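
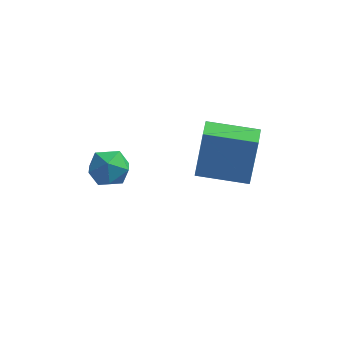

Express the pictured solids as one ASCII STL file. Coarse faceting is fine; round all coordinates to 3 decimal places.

solid 
facet normal -0.738 0.643 0.206
outer loop
vertex -0.435 -2.217 1.809
vertex -0.928 -2.7 1.552
vertex -0.738 -2.71 2.263
endloop
endfacet
facet normal -0.193 0.726 0.660
outer loop
vertex -0.435 -2.217 1.809
vertex -0.738 -2.71 2.263
vertex -0.019 -2.561 2.309
endloop
endfacet
facet normal 0.391 0.877 0.278
outer loop
vertex -0.435 -2.217 1.809
vertex -0.019 -2.561 2.309
vertex 0.236 -2.458 1.626
endloop
endfacet
facet normal 0.206 0.888 -0.412
outer loop
vertex -0.435 -2.217 1.809
vertex 0.236 -2.458 1.626
vertex -0.326 -2.544 1.159
endloop
endfacet
facet normal -0.490 0.743 -0.456
outer loop
vertex -0.435 -2.217 1.809
vertex -0.326 -2.544 1.159
vertex -0.928 -2.7 1.552
endloop
endfacet
facet normal -0.085 0.103 0.991
outer loop
vertex -0.019 -2.561 2.309
vertex -0.738 -2.71 2.263
vertex -0.254 -3.256 2.361
endloop
endfacet
facet normal -0.966 -0.031 0.258
outer loop
vertex -0.738 -2.71 2.263
vertex -0.928 -2.7 1.552
vertex -0.816 -3.342 1.894
endloop
endfacet
facet normal -0.565 0.130 -0.814
outer loop
vertex -0.928 -2.7 1.552
vertex -0.326 -2.544 1.159
vertex -0.561 -3.239 1.211
endloop
endfacet
facet normal 0.562 0.364 -0.743
outer loop
vertex -0.326 -2.544 1.159
vertex 0.236 -2.458 1.626
vertex 0.158 -3.09 1.257
endloop
endfacet
facet normal 0.860 0.349 0.374
outer loop
vertex 0.236 -2.458 1.626
vertex -0.019 -2.561 2.309
vertex 0.348 -3.1 1.968
endloop
endfacet
facet normal -0.206 -0.888 0.412
outer loop
vertex -0.145 -3.583 1.711
vertex -0.254 -3.256 2.361
vertex -0.816 -3.342 1.894
endloop
endfacet
facet normal -0.391 -0.877 -0.278
outer loop
vertex -0.145 -3.583 1.711
vertex -0.816 -3.342 1.894
vertex -0.561 -3.239 1.211
endloop
endfacet
facet normal 0.193 -0.726 -0.660
outer loop
vertex -0.145 -3.583 1.711
vertex -0.561 -3.239 1.211
vertex 0.158 -3.09 1.257
endloop
endfacet
facet normal 0.738 -0.643 -0.206
outer loop
vertex -0.145 -3.583 1.711
vertex 0.158 -3.09 1.257
vertex 0.348 -3.1 1.968
endloop
endfacet
facet normal 0.490 -0.743 0.456
outer loop
vertex -0.145 -3.583 1.711
vertex 0.348 -3.1 1.968
vertex -0.254 -3.256 2.361
endloop
endfacet
facet normal -0.562 -0.364 0.743
outer loop
vertex -0.816 -3.342 1.894
vertex -0.254 -3.256 2.361
vertex -0.738 -2.71 2.263
endloop
endfacet
facet normal -0.860 -0.349 -0.374
outer loop
vertex -0.561 -3.239 1.211
vertex -0.816 -3.342 1.894
vertex -0.928 -2.7 1.552
endloop
endfacet
facet normal 0.085 -0.103 -0.991
outer loop
vertex 0.158 -3.09 1.257
vertex -0.561 -3.239 1.211
vertex -0.326 -2.544 1.159
endloop
endfacet
facet normal 0.966 0.031 -0.258
outer loop
vertex 0.348 -3.1 1.968
vertex 0.158 -3.09 1.257
vertex 0.236 -2.458 1.626
endloop
endfacet
facet normal 0.565 -0.130 0.814
outer loop
vertex -0.254 -3.256 2.361
vertex 0.348 -3.1 1.968
vertex -0.019 -2.561 2.309
endloop
endfacet
facet normal -0.994 -0.014 0.109
outer loop
vertex 2.018 0.783 0.159
vertex 1.994 1.595 0.044
vertex 1.807 0.499 -1.81
endloop
endfacet
facet normal 0.030 -0.990 0.140
outer loop
vertex 3.586 0.525 -2.004
vertex 2.018 0.783 0.159
vertex 1.807 0.499 -1.81
endloop
endfacet
facet normal -0.994 -0.015 0.109
outer loop
vertex 1.807 0.499 -1.81
vertex 1.994 1.595 0.044
vertex 1.782 1.31 -1.924
endloop
endfacet
facet normal -0.105 -0.142 -0.984
outer loop
vertex 1.782 1.31 -1.924
vertex 3.586 0.525 -2.004
vertex 1.807 0.499 -1.81
endloop
endfacet
facet normal 0.105 0.142 0.984
outer loop
vertex 2.018 0.783 0.159
vertex 3.773 1.621 -0.15
vertex 1.994 1.595 0.044
endloop
endfacet
facet normal 0.030 -0.990 0.140
outer loop
vertex 3.798 0.81 -0.036
vertex 2.018 0.783 0.159
vertex 3.586 0.525 -2.004
endloop
endfacet
facet normal 0.106 0.142 0.984
outer loop
vertex 3.798 0.81 -0.036
vertex 3.773 1.621 -0.15
vertex 2.018 0.783 0.159
endloop
endfacet
facet normal -0.030 0.990 -0.140
outer loop
vertex 1.994 1.595 0.044
vertex 3.773 1.621 -0.15
vertex 1.782 1.31 -1.924
endloop
endfacet
facet normal -0.106 -0.143 -0.984
outer loop
vertex 3.562 1.337 -2.119
vertex 3.586 0.525 -2.004
vertex 1.782 1.31 -1.924
endloop
endfacet
facet normal -0.030 0.990 -0.140
outer loop
vertex 1.782 1.31 -1.924
vertex 3.773 1.621 -0.15
vertex 3.562 1.337 -2.119
endloop
endfacet
facet normal 0.994 0.014 -0.109
outer loop
vertex 3.562 1.337 -2.119
vertex 3.798 0.81 -0.036
vertex 3.586 0.525 -2.004
endloop
endfacet
facet normal 0.994 0.015 -0.109
outer loop
vertex 3.773 1.621 -0.15
vertex 3.798 0.81 -0.036
vertex 3.562 1.337 -2.119
endloop
endfacet

endsolid


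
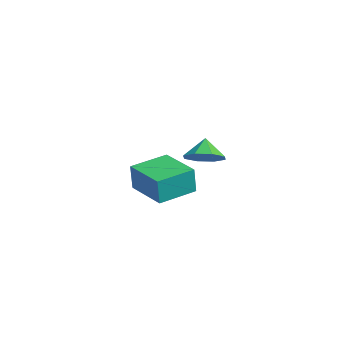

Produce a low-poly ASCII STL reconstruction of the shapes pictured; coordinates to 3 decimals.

solid 
facet normal -0.933 -0.355 0.064
outer loop
vertex -3.234 -0.666 0.363
vertex -3.923 1.185 0.603
vertex -3.381 -0.536 -1.064
endloop
endfacet
facet normal 0.346 -0.930 -0.120
outer loop
vertex -1.357 0.235 -1.203
vertex -3.234 -0.666 0.363
vertex -3.381 -0.536 -1.064
endloop
endfacet
facet normal -0.933 -0.355 0.064
outer loop
vertex -3.381 -0.536 -1.064
vertex -3.923 1.185 0.603
vertex -4.07 1.315 -0.824
endloop
endfacet
facet normal -0.102 0.090 -0.991
outer loop
vertex -4.07 1.315 -0.824
vertex -1.357 0.235 -1.203
vertex -3.381 -0.536 -1.064
endloop
endfacet
facet normal 0.102 -0.090 0.991
outer loop
vertex -3.234 -0.666 0.363
vertex -1.899 1.956 0.464
vertex -3.923 1.185 0.603
endloop
endfacet
facet normal 0.346 -0.930 -0.120
outer loop
vertex -1.21 0.105 0.224
vertex -3.234 -0.666 0.363
vertex -1.357 0.235 -1.203
endloop
endfacet
facet normal 0.102 -0.090 0.991
outer loop
vertex -1.21 0.105 0.224
vertex -1.899 1.956 0.464
vertex -3.234 -0.666 0.363
endloop
endfacet
facet normal -0.346 0.930 0.120
outer loop
vertex -3.923 1.185 0.603
vertex -1.899 1.956 0.464
vertex -4.07 1.315 -0.824
endloop
endfacet
facet normal -0.102 0.090 -0.991
outer loop
vertex -2.046 2.086 -0.963
vertex -1.357 0.235 -1.203
vertex -4.07 1.315 -0.824
endloop
endfacet
facet normal -0.346 0.930 0.120
outer loop
vertex -4.07 1.315 -0.824
vertex -1.899 1.956 0.464
vertex -2.046 2.086 -0.963
endloop
endfacet
facet normal 0.933 0.355 -0.064
outer loop
vertex -2.046 2.086 -0.963
vertex -1.21 0.105 0.224
vertex -1.357 0.235 -1.203
endloop
endfacet
facet normal 0.933 0.355 -0.064
outer loop
vertex -1.899 1.956 0.464
vertex -1.21 0.105 0.224
vertex -2.046 2.086 -0.963
endloop
endfacet
facet normal 0.575 -0.190 -0.796
outer loop
vertex 3.012 1.985 3.426
vertex 2.461 1.258 3.201
vertex 2.471 2.174 2.99
endloop
endfacet
facet normal -0.109 0.856 0.506
outer loop
vertex 3.012 1.985 3.426
vertex 2.471 2.174 2.99
vertex 1.839 1.462 4.059
endloop
endfacet
facet normal 0.577 -0.189 -0.795
outer loop
vertex 2.471 2.174 2.99
vertex 2.461 1.258 3.201
vertex 1.925 1.825 2.677
endloop
endfacet
facet normal -0.598 0.784 0.169
outer loop
vertex 2.471 2.174 2.99
vertex 1.925 1.825 2.677
vertex 1.839 1.462 4.059
endloop
endfacet
facet normal 0.577 -0.189 -0.795
outer loop
vertex 1.925 1.825 2.677
vertex 2.461 1.258 3.201
vertex 1.693 1.144 2.671
endloop
endfacet
facet normal -0.946 0.322 0.026
outer loop
vertex 1.925 1.825 2.677
vertex 1.693 1.144 2.671
vertex 1.839 1.462 4.059
endloop
endfacet
facet normal 0.577 -0.190 -0.795
outer loop
vertex 1.693 1.144 2.671
vertex 2.461 1.258 3.201
vertex 1.91 0.53 2.975
endloop
endfacet
facet normal -0.953 -0.258 0.159
outer loop
vertex 1.693 1.144 2.671
vertex 1.91 0.53 2.975
vertex 1.839 1.462 4.059
endloop
endfacet
facet normal 0.576 -0.189 -0.795
outer loop
vertex 1.91 0.53 2.975
vertex 2.461 1.258 3.201
vertex 2.451 0.342 3.412
endloop
endfacet
facet normal -0.612 -0.619 0.492
outer loop
vertex 1.91 0.53 2.975
vertex 2.451 0.342 3.412
vertex 1.839 1.462 4.059
endloop
endfacet
facet normal 0.575 -0.190 -0.796
outer loop
vertex 2.451 0.342 3.412
vertex 2.461 1.258 3.201
vertex 2.997 0.69 3.724
endloop
endfacet
facet normal -0.125 -0.547 0.828
outer loop
vertex 2.451 0.342 3.412
vertex 2.997 0.69 3.724
vertex 1.839 1.462 4.059
endloop
endfacet
facet normal 0.576 -0.189 -0.795
outer loop
vertex 2.997 0.69 3.724
vertex 2.461 1.258 3.201
vertex 3.229 1.371 3.73
endloop
endfacet
facet normal 0.224 -0.085 0.971
outer loop
vertex 2.997 0.69 3.724
vertex 3.229 1.371 3.73
vertex 1.839 1.462 4.059
endloop
endfacet
facet normal 0.576 -0.190 -0.795
outer loop
vertex 3.229 1.371 3.73
vertex 2.461 1.258 3.201
vertex 3.012 1.985 3.426
endloop
endfacet
facet normal 0.231 0.496 0.837
outer loop
vertex 3.229 1.371 3.73
vertex 3.012 1.985 3.426
vertex 1.839 1.462 4.059
endloop
endfacet

endsolid


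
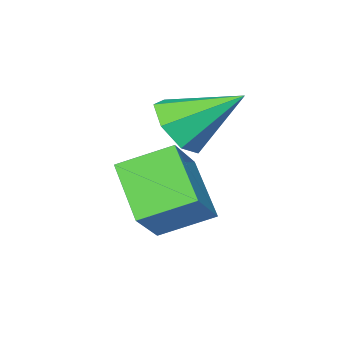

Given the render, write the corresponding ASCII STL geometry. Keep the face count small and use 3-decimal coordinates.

solid 
facet normal -0.654 0.633 0.415
outer loop
vertex 2.002 2.766 -2.565
vertex 3.194 3.249 -1.423
vertex 2.628 4.253 -3.847
endloop
endfacet
facet normal -0.693 -0.281 -0.664
outer loop
vertex 3.746 3.171 -4.557
vertex 2.002 2.766 -2.565
vertex 2.628 4.253 -3.847
endloop
endfacet
facet normal -0.654 0.633 0.415
outer loop
vertex 2.628 4.253 -3.847
vertex 3.194 3.249 -1.423
vertex 3.82 4.736 -2.705
endloop
endfacet
facet normal 0.303 0.722 -0.622
outer loop
vertex 3.82 4.736 -2.705
vertex 3.746 3.171 -4.557
vertex 2.628 4.253 -3.847
endloop
endfacet
facet normal -0.303 -0.722 0.622
outer loop
vertex 2.002 2.766 -2.565
vertex 4.312 2.167 -2.133
vertex 3.194 3.249 -1.423
endloop
endfacet
facet normal -0.693 -0.281 -0.664
outer loop
vertex 3.12 1.684 -3.275
vertex 2.002 2.766 -2.565
vertex 3.746 3.171 -4.557
endloop
endfacet
facet normal -0.303 -0.722 0.622
outer loop
vertex 3.12 1.684 -3.275
vertex 4.312 2.167 -2.133
vertex 2.002 2.766 -2.565
endloop
endfacet
facet normal 0.693 0.281 0.664
outer loop
vertex 3.194 3.249 -1.423
vertex 4.312 2.167 -2.133
vertex 3.82 4.736 -2.705
endloop
endfacet
facet normal 0.303 0.722 -0.622
outer loop
vertex 4.938 3.654 -3.415
vertex 3.746 3.171 -4.557
vertex 3.82 4.736 -2.705
endloop
endfacet
facet normal 0.693 0.281 0.664
outer loop
vertex 3.82 4.736 -2.705
vertex 4.312 2.167 -2.133
vertex 4.938 3.654 -3.415
endloop
endfacet
facet normal 0.654 -0.633 -0.415
outer loop
vertex 4.938 3.654 -3.415
vertex 3.12 1.684 -3.275
vertex 3.746 3.171 -4.557
endloop
endfacet
facet normal 0.654 -0.633 -0.415
outer loop
vertex 4.312 2.167 -2.133
vertex 3.12 1.684 -3.275
vertex 4.938 3.654 -3.415
endloop
endfacet
facet normal 0.484 -0.660 -0.575
outer loop
vertex 2.187 1.391 -0.809
vertex 1.642 1.744 -1.672
vertex 2.586 2.096 -1.282
endloop
endfacet
facet normal 0.504 0.266 0.822
outer loop
vertex 2.187 1.391 -0.809
vertex 2.586 2.096 -1.282
vertex 0.578 3.196 -0.408
endloop
endfacet
facet normal 0.484 -0.660 -0.575
outer loop
vertex 2.586 2.096 -1.282
vertex 1.642 1.744 -1.672
vertex 2.274 2.535 -2.049
endloop
endfacet
facet normal 0.544 0.804 0.239
outer loop
vertex 2.586 2.096 -1.282
vertex 2.274 2.535 -2.049
vertex 0.578 3.196 -0.408
endloop
endfacet
facet normal 0.483 -0.660 -0.575
outer loop
vertex 2.274 2.535 -2.049
vertex 1.642 1.744 -1.672
vertex 1.486 2.379 -2.532
endloop
endfacet
facet normal 0.028 0.937 -0.348
outer loop
vertex 2.274 2.535 -2.049
vertex 1.486 2.379 -2.532
vertex 0.578 3.196 -0.408
endloop
endfacet
facet normal 0.484 -0.660 -0.575
outer loop
vertex 1.486 2.379 -2.532
vertex 1.642 1.744 -1.672
vertex 0.816 1.744 -2.368
endloop
endfacet
facet normal -0.658 0.565 -0.498
outer loop
vertex 1.486 2.379 -2.532
vertex 0.816 1.744 -2.368
vertex 0.578 3.196 -0.408
endloop
endfacet
facet normal 0.484 -0.660 -0.574
outer loop
vertex 0.816 1.744 -2.368
vertex 1.642 1.744 -1.672
vertex 0.768 1.11 -1.68
endloop
endfacet
facet normal -0.995 -0.031 -0.098
outer loop
vertex 0.816 1.744 -2.368
vertex 0.768 1.11 -1.68
vertex 0.578 3.196 -0.408
endloop
endfacet
facet normal 0.484 -0.660 -0.575
outer loop
vertex 0.768 1.11 -1.68
vertex 1.642 1.744 -1.672
vertex 1.378 0.953 -0.986
endloop
endfacet
facet normal -0.731 -0.403 0.551
outer loop
vertex 0.768 1.11 -1.68
vertex 1.378 0.953 -0.986
vertex 0.578 3.196 -0.408
endloop
endfacet
facet normal 0.483 -0.660 -0.575
outer loop
vertex 1.378 0.953 -0.986
vertex 1.642 1.744 -1.672
vertex 2.187 1.391 -0.809
endloop
endfacet
facet normal -0.064 -0.270 0.961
outer loop
vertex 1.378 0.953 -0.986
vertex 2.187 1.391 -0.809
vertex 0.578 3.196 -0.408
endloop
endfacet

endsolid


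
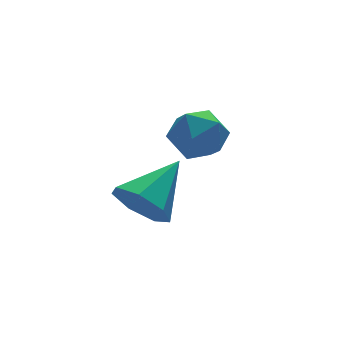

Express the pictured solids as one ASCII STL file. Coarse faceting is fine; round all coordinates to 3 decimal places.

solid 
facet normal 0.274 0.012 0.962
outer loop
vertex -0.777 3.035 0.765
vertex -1.609 2.74 1.006
vertex -0.945 2.138 0.824
endloop
endfacet
facet normal 0.834 -0.121 0.538
outer loop
vertex -0.777 3.035 0.765
vertex -0.945 2.138 0.824
vertex -0.449 2.466 0.129
endloop
endfacet
facet normal 0.901 0.425 0.084
outer loop
vertex -0.777 3.035 0.765
vertex -0.449 2.466 0.129
vertex -0.806 3.271 -0.118
endloop
endfacet
facet normal 0.384 0.895 0.227
outer loop
vertex -0.777 3.035 0.765
vertex -0.806 3.271 -0.118
vertex -1.523 3.441 0.424
endloop
endfacet
facet normal -0.004 0.639 0.769
outer loop
vertex -0.777 3.035 0.765
vertex -1.523 3.441 0.424
vertex -1.609 2.74 1.006
endloop
endfacet
facet normal 0.689 -0.707 0.159
outer loop
vertex -0.449 2.466 0.129
vertex -0.945 2.138 0.824
vertex -1.077 1.819 -0.024
endloop
endfacet
facet normal -0.217 -0.494 0.842
outer loop
vertex -0.945 2.138 0.824
vertex -1.609 2.74 1.006
vertex -1.794 1.989 0.518
endloop
endfacet
facet normal -0.667 0.522 0.531
outer loop
vertex -1.609 2.74 1.006
vertex -1.523 3.441 0.424
vertex -2.151 2.794 0.271
endloop
endfacet
facet normal -0.040 0.937 -0.346
outer loop
vertex -1.523 3.441 0.424
vertex -0.806 3.271 -0.118
vertex -1.655 3.122 -0.424
endloop
endfacet
facet normal 0.798 0.177 -0.576
outer loop
vertex -0.806 3.271 -0.118
vertex -0.449 2.466 0.129
vertex -0.991 2.52 -0.606
endloop
endfacet
facet normal -0.384 -0.895 -0.227
outer loop
vertex -1.823 2.225 -0.365
vertex -1.077 1.819 -0.024
vertex -1.794 1.989 0.518
endloop
endfacet
facet normal -0.901 -0.425 -0.084
outer loop
vertex -1.823 2.225 -0.365
vertex -1.794 1.989 0.518
vertex -2.151 2.794 0.271
endloop
endfacet
facet normal -0.834 0.121 -0.538
outer loop
vertex -1.823 2.225 -0.365
vertex -2.151 2.794 0.271
vertex -1.655 3.122 -0.424
endloop
endfacet
facet normal -0.274 -0.012 -0.962
outer loop
vertex -1.823 2.225 -0.365
vertex -1.655 3.122 -0.424
vertex -0.991 2.52 -0.606
endloop
endfacet
facet normal 0.004 -0.639 -0.769
outer loop
vertex -1.823 2.225 -0.365
vertex -0.991 2.52 -0.606
vertex -1.077 1.819 -0.024
endloop
endfacet
facet normal 0.040 -0.937 0.346
outer loop
vertex -1.794 1.989 0.518
vertex -1.077 1.819 -0.024
vertex -0.945 2.138 0.824
endloop
endfacet
facet normal -0.798 -0.177 0.576
outer loop
vertex -2.151 2.794 0.271
vertex -1.794 1.989 0.518
vertex -1.609 2.74 1.006
endloop
endfacet
facet normal -0.689 0.707 -0.159
outer loop
vertex -1.655 3.122 -0.424
vertex -2.151 2.794 0.271
vertex -1.523 3.441 0.424
endloop
endfacet
facet normal 0.217 0.494 -0.842
outer loop
vertex -0.991 2.52 -0.606
vertex -1.655 3.122 -0.424
vertex -0.806 3.271 -0.118
endloop
endfacet
facet normal 0.667 -0.522 -0.531
outer loop
vertex -1.077 1.819 -0.024
vertex -0.991 2.52 -0.606
vertex -0.449 2.466 0.129
endloop
endfacet
facet normal -0.791 -0.374 -0.483
outer loop
vertex -3.635 -0.509 -0.544
vertex -4.159 0.064 -0.13
vertex -3.737 0.161 -0.896
endloop
endfacet
facet normal 0.871 -0.118 -0.477
outer loop
vertex -3.635 -0.509 -0.544
vertex -3.737 0.161 -0.896
vertex -2.781 0.716 0.71
endloop
endfacet
facet normal -0.791 -0.375 -0.483
outer loop
vertex -3.737 0.161 -0.896
vertex -4.159 0.064 -0.13
vertex -4.157 0.758 -0.671
endloop
endfacet
facet normal 0.571 0.609 -0.550
outer loop
vertex -3.737 0.161 -0.896
vertex -4.157 0.758 -0.671
vertex -2.781 0.716 0.71
endloop
endfacet
facet normal -0.792 -0.374 -0.483
outer loop
vertex -4.157 0.758 -0.671
vertex -4.159 0.064 -0.13
vertex -4.578 0.833 -0.039
endloop
endfacet
facet normal 0.089 0.994 -0.059
outer loop
vertex -4.157 0.758 -0.671
vertex -4.578 0.833 -0.039
vertex -2.781 0.716 0.71
endloop
endfacet
facet normal -0.792 -0.374 -0.482
outer loop
vertex -4.578 0.833 -0.039
vertex -4.159 0.064 -0.13
vertex -4.683 0.329 0.525
endloop
endfacet
facet normal -0.213 0.748 0.629
outer loop
vertex -4.578 0.833 -0.039
vertex -4.683 0.329 0.525
vertex -2.781 0.716 0.71
endloop
endfacet
facet normal -0.792 -0.374 -0.482
outer loop
vertex -4.683 0.329 0.525
vertex -4.159 0.064 -0.13
vertex -4.394 -0.374 0.596
endloop
endfacet
facet normal -0.108 0.056 0.993
outer loop
vertex -4.683 0.329 0.525
vertex -4.394 -0.374 0.596
vertex -2.781 0.716 0.71
endloop
endfacet
facet normal -0.792 -0.374 -0.482
outer loop
vertex -4.394 -0.374 0.596
vertex -4.159 0.064 -0.13
vertex -3.928 -0.747 0.12
endloop
endfacet
facet normal 0.326 -0.562 0.760
outer loop
vertex -4.394 -0.374 0.596
vertex -3.928 -0.747 0.12
vertex -2.781 0.716 0.71
endloop
endfacet
facet normal -0.791 -0.374 -0.483
outer loop
vertex -3.928 -0.747 0.12
vertex -4.159 0.064 -0.13
vertex -3.635 -0.509 -0.544
endloop
endfacet
facet normal 0.761 -0.640 0.107
outer loop
vertex -3.928 -0.747 0.12
vertex -3.635 -0.509 -0.544
vertex -2.781 0.716 0.71
endloop
endfacet

endsolid


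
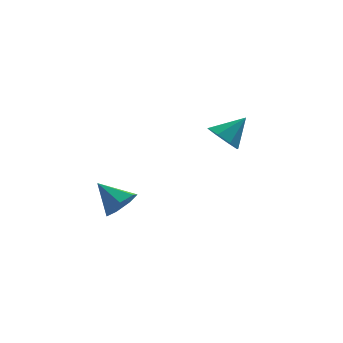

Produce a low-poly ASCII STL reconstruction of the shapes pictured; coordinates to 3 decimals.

solid 
facet normal -0.720 -0.240 -0.651
outer loop
vertex 3.211 3.156 1.197
vertex 2.492 3.207 1.974
vertex 2.892 3.898 1.276
endloop
endfacet
facet normal 0.849 0.402 -0.344
outer loop
vertex 3.211 3.156 1.197
vertex 2.892 3.898 1.276
vertex 3.768 3.633 3.126
endloop
endfacet
facet normal -0.721 -0.240 -0.650
outer loop
vertex 2.892 3.898 1.276
vertex 2.492 3.207 1.974
vertex 2.339 4.235 1.765
endloop
endfacet
facet normal 0.459 0.884 -0.091
outer loop
vertex 2.892 3.898 1.276
vertex 2.339 4.235 1.765
vertex 3.768 3.633 3.126
endloop
endfacet
facet normal -0.721 -0.240 -0.650
outer loop
vertex 2.339 4.235 1.765
vertex 2.492 3.207 1.974
vertex 1.876 3.97 2.376
endloop
endfacet
facet normal 0.004 0.916 0.401
outer loop
vertex 2.339 4.235 1.765
vertex 1.876 3.97 2.376
vertex 3.768 3.633 3.126
endloop
endfacet
facet normal -0.721 -0.239 -0.651
outer loop
vertex 1.876 3.97 2.376
vertex 2.492 3.207 1.974
vertex 1.773 3.259 2.751
endloop
endfacet
facet normal -0.248 0.480 0.842
outer loop
vertex 1.876 3.97 2.376
vertex 1.773 3.259 2.751
vertex 3.768 3.633 3.126
endloop
endfacet
facet normal -0.720 -0.241 -0.650
outer loop
vertex 1.773 3.259 2.751
vertex 2.492 3.207 1.974
vertex 2.093 2.517 2.672
endloop
endfacet
facet normal -0.151 -0.169 0.974
outer loop
vertex 1.773 3.259 2.751
vertex 2.093 2.517 2.672
vertex 3.768 3.633 3.126
endloop
endfacet
facet normal -0.721 -0.241 -0.650
outer loop
vertex 2.093 2.517 2.672
vertex 2.492 3.207 1.974
vertex 2.646 2.18 2.184
endloop
endfacet
facet normal 0.239 -0.651 0.720
outer loop
vertex 2.093 2.517 2.672
vertex 2.646 2.18 2.184
vertex 3.768 3.633 3.126
endloop
endfacet
facet normal -0.720 -0.241 -0.650
outer loop
vertex 2.646 2.18 2.184
vertex 2.492 3.207 1.974
vertex 3.109 2.445 1.573
endloop
endfacet
facet normal 0.693 -0.684 0.229
outer loop
vertex 2.646 2.18 2.184
vertex 3.109 2.445 1.573
vertex 3.768 3.633 3.126
endloop
endfacet
facet normal -0.720 -0.241 -0.651
outer loop
vertex 3.109 2.445 1.573
vertex 2.492 3.207 1.974
vertex 3.211 3.156 1.197
endloop
endfacet
facet normal 0.945 -0.248 -0.212
outer loop
vertex 3.109 2.445 1.573
vertex 3.211 3.156 1.197
vertex 3.768 3.633 3.126
endloop
endfacet
facet normal 0.560 -0.606 -0.565
outer loop
vertex -2.882 -1.771 1.39
vertex -3.38 -1.48 0.585
vertex -2.56 -1.089 0.978
endloop
endfacet
facet normal 0.404 0.325 0.855
outer loop
vertex -2.882 -1.771 1.39
vertex -2.56 -1.089 0.978
vertex -4.36 -0.42 1.575
endloop
endfacet
facet normal 0.560 -0.605 -0.566
outer loop
vertex -2.56 -1.089 0.978
vertex -3.38 -1.48 0.585
vertex -2.856 -0.702 0.271
endloop
endfacet
facet normal 0.417 0.859 0.296
outer loop
vertex -2.56 -1.089 0.978
vertex -2.856 -0.702 0.271
vertex -4.36 -0.42 1.575
endloop
endfacet
facet normal 0.560 -0.606 -0.565
outer loop
vertex -2.856 -0.702 0.271
vertex -3.38 -1.48 0.585
vertex -3.546 -0.901 -0.2
endloop
endfacet
facet normal -0.075 0.953 -0.293
outer loop
vertex -2.856 -0.702 0.271
vertex -3.546 -0.901 -0.2
vertex -4.36 -0.42 1.575
endloop
endfacet
facet normal 0.559 -0.606 -0.565
outer loop
vertex -3.546 -0.901 -0.2
vertex -3.38 -1.48 0.585
vertex -4.112 -1.536 -0.079
endloop
endfacet
facet normal -0.702 0.537 -0.468
outer loop
vertex -3.546 -0.901 -0.2
vertex -4.112 -1.536 -0.079
vertex -4.36 -0.42 1.575
endloop
endfacet
facet normal 0.559 -0.606 -0.565
outer loop
vertex -4.112 -1.536 -0.079
vertex -3.38 -1.48 0.585
vertex -4.127 -2.129 0.542
endloop
endfacet
facet normal -0.992 -0.077 -0.097
outer loop
vertex -4.112 -1.536 -0.079
vertex -4.127 -2.129 0.542
vertex -4.36 -0.42 1.575
endloop
endfacet
facet normal 0.559 -0.606 -0.566
outer loop
vertex -4.127 -2.129 0.542
vertex -3.38 -1.48 0.585
vertex -3.579 -2.234 1.196
endloop
endfacet
facet normal -0.726 -0.425 0.540
outer loop
vertex -4.127 -2.129 0.542
vertex -3.579 -2.234 1.196
vertex -4.36 -0.42 1.575
endloop
endfacet
facet normal 0.560 -0.606 -0.565
outer loop
vertex -3.579 -2.234 1.196
vertex -3.38 -1.48 0.585
vertex -2.882 -1.771 1.39
endloop
endfacet
facet normal -0.105 -0.246 0.964
outer loop
vertex -3.579 -2.234 1.196
vertex -2.882 -1.771 1.39
vertex -4.36 -0.42 1.575
endloop
endfacet

endsolid


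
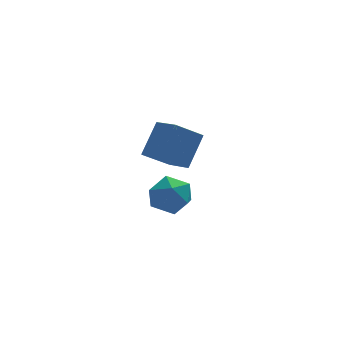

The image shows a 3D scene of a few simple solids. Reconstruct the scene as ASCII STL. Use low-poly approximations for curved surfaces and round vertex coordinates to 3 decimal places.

solid 
facet normal -0.055 0.885 0.463
outer loop
vertex 0.391 -0.999 -1.838
vertex 0.92 -1.477 -0.861
vertex 1.595 -0.979 -1.732
endloop
endfacet
facet normal 0.005 0.970 -0.243
outer loop
vertex 0.391 -0.999 -1.838
vertex 1.595 -0.979 -1.732
vertex 1.087 -1.243 -2.797
endloop
endfacet
facet normal -0.541 0.632 -0.554
outer loop
vertex 0.391 -0.999 -1.838
vertex 1.087 -1.243 -2.797
vertex 0.097 -1.904 -2.584
endloop
endfacet
facet normal -0.940 0.338 -0.040
outer loop
vertex 0.391 -0.999 -1.838
vertex 0.097 -1.904 -2.584
vertex -0.006 -2.049 -1.388
endloop
endfacet
facet normal -0.640 0.494 0.588
outer loop
vertex 0.391 -0.999 -1.838
vertex -0.006 -2.049 -1.388
vertex 0.92 -1.477 -0.861
endloop
endfacet
facet normal 0.609 0.652 -0.452
outer loop
vertex 1.087 -1.243 -2.797
vertex 1.595 -0.979 -1.732
vertex 2.046 -1.871 -2.412
endloop
endfacet
facet normal 0.510 0.514 0.689
outer loop
vertex 1.595 -0.979 -1.732
vertex 0.92 -1.477 -0.861
vertex 1.943 -2.016 -1.216
endloop
endfacet
facet normal -0.435 -0.118 0.893
outer loop
vertex 0.92 -1.477 -0.861
vertex -0.006 -2.049 -1.388
vertex 0.953 -2.677 -1.003
endloop
endfacet
facet normal -0.920 -0.371 -0.124
outer loop
vertex -0.006 -2.049 -1.388
vertex 0.097 -1.904 -2.584
vertex 0.445 -2.941 -2.068
endloop
endfacet
facet normal -0.276 0.105 -0.955
outer loop
vertex 0.097 -1.904 -2.584
vertex 1.087 -1.243 -2.797
vertex 1.12 -2.443 -2.939
endloop
endfacet
facet normal 0.940 -0.338 0.040
outer loop
vertex 1.649 -2.921 -1.962
vertex 2.046 -1.871 -2.412
vertex 1.943 -2.016 -1.216
endloop
endfacet
facet normal 0.541 -0.632 0.554
outer loop
vertex 1.649 -2.921 -1.962
vertex 1.943 -2.016 -1.216
vertex 0.953 -2.677 -1.003
endloop
endfacet
facet normal -0.005 -0.970 0.243
outer loop
vertex 1.649 -2.921 -1.962
vertex 0.953 -2.677 -1.003
vertex 0.445 -2.941 -2.068
endloop
endfacet
facet normal 0.055 -0.885 -0.463
outer loop
vertex 1.649 -2.921 -1.962
vertex 0.445 -2.941 -2.068
vertex 1.12 -2.443 -2.939
endloop
endfacet
facet normal 0.640 -0.494 -0.588
outer loop
vertex 1.649 -2.921 -1.962
vertex 1.12 -2.443 -2.939
vertex 2.046 -1.871 -2.412
endloop
endfacet
facet normal 0.920 0.371 0.124
outer loop
vertex 1.943 -2.016 -1.216
vertex 2.046 -1.871 -2.412
vertex 1.595 -0.979 -1.732
endloop
endfacet
facet normal 0.276 -0.105 0.955
outer loop
vertex 0.953 -2.677 -1.003
vertex 1.943 -2.016 -1.216
vertex 0.92 -1.477 -0.861
endloop
endfacet
facet normal -0.609 -0.652 0.452
outer loop
vertex 0.445 -2.941 -2.068
vertex 0.953 -2.677 -1.003
vertex -0.006 -2.049 -1.388
endloop
endfacet
facet normal -0.510 -0.514 -0.689
outer loop
vertex 1.12 -2.443 -2.939
vertex 0.445 -2.941 -2.068
vertex 0.097 -1.904 -2.584
endloop
endfacet
facet normal 0.435 0.118 -0.893
outer loop
vertex 2.046 -1.871 -2.412
vertex 1.12 -2.443 -2.939
vertex 1.087 -1.243 -2.797
endloop
endfacet
facet normal -0.793 -0.169 0.585
outer loop
vertex 2.42 3.467 -0.265
vertex 1.753 4.88 -0.761
vertex 1.428 2.42 -1.913
endloop
endfacet
facet normal 0.407 -0.862 0.302
outer loop
vertex 2.927 2.74 -3.019
vertex 2.42 3.467 -0.265
vertex 1.428 2.42 -1.913
endloop
endfacet
facet normal -0.793 -0.169 0.585
outer loop
vertex 1.428 2.42 -1.913
vertex 1.753 4.88 -0.761
vertex 0.761 3.834 -2.409
endloop
endfacet
facet normal -0.453 -0.478 -0.753
outer loop
vertex 0.761 3.834 -2.409
vertex 2.927 2.74 -3.019
vertex 1.428 2.42 -1.913
endloop
endfacet
facet normal 0.453 0.478 0.752
outer loop
vertex 2.42 3.467 -0.265
vertex 3.252 5.2 -1.867
vertex 1.753 4.88 -0.761
endloop
endfacet
facet normal 0.407 -0.862 0.302
outer loop
vertex 3.919 3.786 -1.371
vertex 2.42 3.467 -0.265
vertex 2.927 2.74 -3.019
endloop
endfacet
facet normal 0.453 0.478 0.752
outer loop
vertex 3.919 3.786 -1.371
vertex 3.252 5.2 -1.867
vertex 2.42 3.467 -0.265
endloop
endfacet
facet normal -0.407 0.862 -0.302
outer loop
vertex 1.753 4.88 -0.761
vertex 3.252 5.2 -1.867
vertex 0.761 3.834 -2.409
endloop
endfacet
facet normal -0.453 -0.478 -0.752
outer loop
vertex 2.26 4.153 -3.515
vertex 2.927 2.74 -3.019
vertex 0.761 3.834 -2.409
endloop
endfacet
facet normal -0.407 0.862 -0.303
outer loop
vertex 0.761 3.834 -2.409
vertex 3.252 5.2 -1.867
vertex 2.26 4.153 -3.515
endloop
endfacet
facet normal 0.793 0.169 -0.585
outer loop
vertex 2.26 4.153 -3.515
vertex 3.919 3.786 -1.371
vertex 2.927 2.74 -3.019
endloop
endfacet
facet normal 0.793 0.169 -0.585
outer loop
vertex 3.252 5.2 -1.867
vertex 3.919 3.786 -1.371
vertex 2.26 4.153 -3.515
endloop
endfacet

endsolid


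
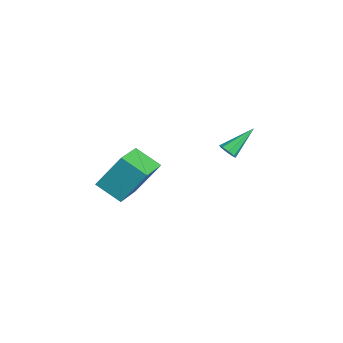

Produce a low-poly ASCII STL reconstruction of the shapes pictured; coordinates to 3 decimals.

solid 
facet normal 0.273 -0.765 -0.583
outer loop
vertex -3.082 2.139 -2.106
vertex -3.497 2.198 -2.378
vertex -3.032 2.38 -2.399
endloop
endfacet
facet normal 0.854 0.321 0.410
outer loop
vertex -3.082 2.139 -2.106
vertex -3.032 2.38 -2.399
vertex -3.983 3.562 -1.342
endloop
endfacet
facet normal 0.273 -0.765 -0.583
outer loop
vertex -3.032 2.38 -2.399
vertex -3.497 2.198 -2.378
vertex -3.254 2.515 -2.68
endloop
endfacet
facet normal 0.675 0.713 -0.190
outer loop
vertex -3.032 2.38 -2.399
vertex -3.254 2.515 -2.68
vertex -3.983 3.562 -1.342
endloop
endfacet
facet normal 0.273 -0.765 -0.583
outer loop
vertex -3.254 2.515 -2.68
vertex -3.497 2.198 -2.378
vertex -3.619 2.464 -2.784
endloop
endfacet
facet normal 0.058 0.801 -0.596
outer loop
vertex -3.254 2.515 -2.68
vertex -3.619 2.464 -2.784
vertex -3.983 3.562 -1.342
endloop
endfacet
facet normal 0.273 -0.765 -0.583
outer loop
vertex -3.619 2.464 -2.784
vertex -3.497 2.198 -2.378
vertex -3.912 2.258 -2.651
endloop
endfacet
facet normal -0.631 0.532 -0.565
outer loop
vertex -3.619 2.464 -2.784
vertex -3.912 2.258 -2.651
vertex -3.983 3.562 -1.342
endloop
endfacet
facet normal 0.272 -0.766 -0.582
outer loop
vertex -3.912 2.258 -2.651
vertex -3.497 2.198 -2.378
vertex -3.963 2.017 -2.358
endloop
endfacet
facet normal -0.991 0.065 -0.119
outer loop
vertex -3.912 2.258 -2.651
vertex -3.963 2.017 -2.358
vertex -3.983 3.562 -1.342
endloop
endfacet
facet normal 0.272 -0.765 -0.584
outer loop
vertex -3.963 2.017 -2.358
vertex -3.497 2.198 -2.378
vertex -3.74 1.882 -2.077
endloop
endfacet
facet normal -0.810 -0.329 0.485
outer loop
vertex -3.963 2.017 -2.358
vertex -3.74 1.882 -2.077
vertex -3.983 3.562 -1.342
endloop
endfacet
facet normal 0.274 -0.765 -0.583
outer loop
vertex -3.74 1.882 -2.077
vertex -3.497 2.198 -2.378
vertex -3.376 1.933 -1.973
endloop
endfacet
facet normal -0.195 -0.417 0.888
outer loop
vertex -3.74 1.882 -2.077
vertex -3.376 1.933 -1.973
vertex -3.983 3.562 -1.342
endloop
endfacet
facet normal 0.273 -0.766 -0.583
outer loop
vertex -3.376 1.933 -1.973
vertex -3.497 2.198 -2.378
vertex -3.082 2.139 -2.106
endloop
endfacet
facet normal 0.492 -0.149 0.858
outer loop
vertex -3.376 1.933 -1.973
vertex -3.082 2.139 -2.106
vertex -3.983 3.562 -1.342
endloop
endfacet
facet normal -0.816 0.516 -0.260
outer loop
vertex -4.581 -1.774 -2.203
vertex -3.732 -0.812 -2.96
vertex -4.773 -2.923 -3.878
endloop
endfacet
facet normal -0.569 -0.646 0.508
outer loop
vertex -3.148 -3.948 -3.36
vertex -4.581 -1.774 -2.203
vertex -4.773 -2.923 -3.878
endloop
endfacet
facet normal -0.816 0.516 -0.260
outer loop
vertex -4.773 -2.923 -3.878
vertex -3.732 -0.812 -2.96
vertex -3.924 -1.96 -4.635
endloop
endfacet
facet normal -0.093 -0.563 -0.821
outer loop
vertex -3.924 -1.96 -4.635
vertex -3.148 -3.948 -3.36
vertex -4.773 -2.923 -3.878
endloop
endfacet
facet normal 0.094 0.563 0.821
outer loop
vertex -4.581 -1.774 -2.203
vertex -2.107 -1.837 -2.442
vertex -3.732 -0.812 -2.96
endloop
endfacet
facet normal -0.570 -0.646 0.508
outer loop
vertex -2.956 -2.8 -1.685
vertex -4.581 -1.774 -2.203
vertex -3.148 -3.948 -3.36
endloop
endfacet
facet normal 0.094 0.563 0.821
outer loop
vertex -2.956 -2.8 -1.685
vertex -2.107 -1.837 -2.442
vertex -4.581 -1.774 -2.203
endloop
endfacet
facet normal 0.570 0.646 -0.508
outer loop
vertex -3.732 -0.812 -2.96
vertex -2.107 -1.837 -2.442
vertex -3.924 -1.96 -4.635
endloop
endfacet
facet normal -0.094 -0.563 -0.821
outer loop
vertex -2.299 -2.986 -4.117
vertex -3.148 -3.948 -3.36
vertex -3.924 -1.96 -4.635
endloop
endfacet
facet normal 0.570 0.646 -0.508
outer loop
vertex -3.924 -1.96 -4.635
vertex -2.107 -1.837 -2.442
vertex -2.299 -2.986 -4.117
endloop
endfacet
facet normal 0.816 -0.516 0.260
outer loop
vertex -2.299 -2.986 -4.117
vertex -2.956 -2.8 -1.685
vertex -3.148 -3.948 -3.36
endloop
endfacet
facet normal 0.817 -0.515 0.260
outer loop
vertex -2.107 -1.837 -2.442
vertex -2.956 -2.8 -1.685
vertex -2.299 -2.986 -4.117
endloop
endfacet

endsolid


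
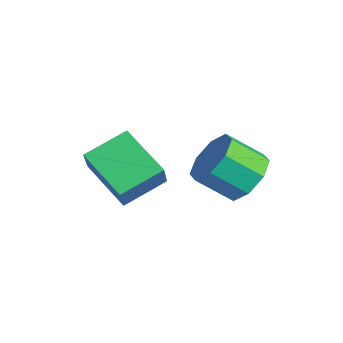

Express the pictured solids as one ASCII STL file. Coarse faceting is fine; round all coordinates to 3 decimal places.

solid 
facet normal 0.287 0.730 -0.621
outer loop
vertex 4.32 0.234 1.106
vertex 3.474 0.083 0.538
vertex 3.713 0.676 1.345
endloop
endfacet
facet normal 0.569 0.391 0.723
outer loop
vertex 4.32 0.234 1.106
vertex 3.713 0.676 1.345
vertex 3.891 -0.853 2.031
endloop
endfacet
facet normal 0.570 0.391 0.723
outer loop
vertex 3.891 -0.853 2.031
vertex 3.713 0.676 1.345
vertex 3.284 -0.41 2.27
endloop
endfacet
facet normal -0.288 -0.730 0.620
outer loop
vertex 3.891 -0.853 2.031
vertex 3.284 -0.41 2.27
vertex 3.046 -1.003 1.462
endloop
endfacet
facet normal 0.288 0.729 -0.621
outer loop
vertex 3.713 0.676 1.345
vertex 3.474 0.083 0.538
vertex 2.966 0.772 1.111
endloop
endfacet
facet normal -0.141 0.674 0.726
outer loop
vertex 3.713 0.676 1.345
vertex 2.966 0.772 1.111
vertex 3.284 -0.41 2.27
endloop
endfacet
facet normal -0.142 0.673 0.726
outer loop
vertex 3.284 -0.41 2.27
vertex 2.966 0.772 1.111
vertex 2.537 -0.315 2.036
endloop
endfacet
facet normal -0.287 -0.730 0.620
outer loop
vertex 3.284 -0.41 2.27
vertex 2.537 -0.315 2.036
vertex 3.046 -1.003 1.462
endloop
endfacet
facet normal 0.288 0.729 -0.621
outer loop
vertex 2.966 0.772 1.111
vertex 3.474 0.083 0.538
vertex 2.517 0.464 0.541
endloop
endfacet
facet normal -0.770 0.562 0.303
outer loop
vertex 2.966 0.772 1.111
vertex 2.517 0.464 0.541
vertex 2.537 -0.315 2.036
endloop
endfacet
facet normal -0.770 0.562 0.303
outer loop
vertex 2.537 -0.315 2.036
vertex 2.517 0.464 0.541
vertex 2.088 -0.623 1.466
endloop
endfacet
facet normal -0.287 -0.730 0.620
outer loop
vertex 2.537 -0.315 2.036
vertex 2.088 -0.623 1.466
vertex 3.046 -1.003 1.462
endloop
endfacet
facet normal 0.288 0.729 -0.621
outer loop
vertex 2.517 0.464 0.541
vertex 3.474 0.083 0.538
vertex 2.629 -0.067 -0.031
endloop
endfacet
facet normal -0.947 0.121 -0.297
outer loop
vertex 2.517 0.464 0.541
vertex 2.629 -0.067 -0.031
vertex 2.088 -0.623 1.466
endloop
endfacet
facet normal -0.947 0.121 -0.297
outer loop
vertex 2.088 -0.623 1.466
vertex 2.629 -0.067 -0.031
vertex 2.2 -1.154 0.894
endloop
endfacet
facet normal -0.287 -0.729 0.621
outer loop
vertex 2.088 -0.623 1.466
vertex 2.2 -1.154 0.894
vertex 3.046 -1.003 1.462
endloop
endfacet
facet normal 0.288 0.730 -0.620
outer loop
vertex 2.629 -0.067 -0.031
vertex 3.474 0.083 0.538
vertex 3.236 -0.51 -0.27
endloop
endfacet
facet normal -0.570 -0.391 -0.723
outer loop
vertex 2.629 -0.067 -0.031
vertex 3.236 -0.51 -0.27
vertex 2.2 -1.154 0.894
endloop
endfacet
facet normal -0.569 -0.391 -0.723
outer loop
vertex 2.2 -1.154 0.894
vertex 3.236 -0.51 -0.27
vertex 2.807 -1.596 0.655
endloop
endfacet
facet normal -0.287 -0.730 0.621
outer loop
vertex 2.2 -1.154 0.894
vertex 2.807 -1.596 0.655
vertex 3.046 -1.003 1.462
endloop
endfacet
facet normal 0.287 0.730 -0.620
outer loop
vertex 3.236 -0.51 -0.27
vertex 3.474 0.083 0.538
vertex 3.983 -0.605 -0.036
endloop
endfacet
facet normal 0.142 -0.674 -0.725
outer loop
vertex 3.236 -0.51 -0.27
vertex 3.983 -0.605 -0.036
vertex 2.807 -1.596 0.655
endloop
endfacet
facet normal 0.141 -0.673 -0.726
outer loop
vertex 2.807 -1.596 0.655
vertex 3.983 -0.605 -0.036
vertex 3.554 -1.692 0.889
endloop
endfacet
facet normal -0.288 -0.729 0.621
outer loop
vertex 2.807 -1.596 0.655
vertex 3.554 -1.692 0.889
vertex 3.046 -1.003 1.462
endloop
endfacet
facet normal 0.287 0.730 -0.620
outer loop
vertex 3.983 -0.605 -0.036
vertex 3.474 0.083 0.538
vertex 4.432 -0.297 0.534
endloop
endfacet
facet normal 0.770 -0.562 -0.303
outer loop
vertex 3.983 -0.605 -0.036
vertex 4.432 -0.297 0.534
vertex 3.554 -1.692 0.889
endloop
endfacet
facet normal 0.770 -0.562 -0.303
outer loop
vertex 3.554 -1.692 0.889
vertex 4.432 -0.297 0.534
vertex 4.003 -1.384 1.459
endloop
endfacet
facet normal -0.288 -0.729 0.621
outer loop
vertex 3.554 -1.692 0.889
vertex 4.003 -1.384 1.459
vertex 3.046 -1.003 1.462
endloop
endfacet
facet normal 0.287 0.729 -0.621
outer loop
vertex 4.432 -0.297 0.534
vertex 3.474 0.083 0.538
vertex 4.32 0.234 1.106
endloop
endfacet
facet normal 0.947 -0.121 0.297
outer loop
vertex 4.432 -0.297 0.534
vertex 4.32 0.234 1.106
vertex 4.003 -1.384 1.459
endloop
endfacet
facet normal 0.947 -0.121 0.297
outer loop
vertex 4.003 -1.384 1.459
vertex 4.32 0.234 1.106
vertex 3.891 -0.853 2.031
endloop
endfacet
facet normal -0.288 -0.729 0.621
outer loop
vertex 4.003 -1.384 1.459
vertex 3.891 -0.853 2.031
vertex 3.046 -1.003 1.462
endloop
endfacet
facet normal -0.841 -0.313 0.442
outer loop
vertex 0.936 -4.431 0.994
vertex 0.699 -2.912 1.62
vertex 0.252 -4.098 -0.072
endloop
endfacet
facet normal 0.143 -0.915 -0.377
outer loop
vertex 1.941 -3.468 -0.96
vertex 0.936 -4.431 0.994
vertex 0.252 -4.098 -0.072
endloop
endfacet
facet normal -0.840 -0.314 0.442
outer loop
vertex 0.252 -4.098 -0.072
vertex 0.699 -2.912 1.62
vertex 0.014 -2.579 0.554
endloop
endfacet
facet normal -0.523 0.254 -0.814
outer loop
vertex 0.014 -2.579 0.554
vertex 1.941 -3.468 -0.96
vertex 0.252 -4.098 -0.072
endloop
endfacet
facet normal 0.523 -0.254 0.814
outer loop
vertex 0.936 -4.431 0.994
vertex 2.388 -2.282 0.732
vertex 0.699 -2.912 1.62
endloop
endfacet
facet normal 0.143 -0.915 -0.378
outer loop
vertex 2.626 -3.801 0.106
vertex 0.936 -4.431 0.994
vertex 1.941 -3.468 -0.96
endloop
endfacet
facet normal 0.522 -0.254 0.814
outer loop
vertex 2.626 -3.801 0.106
vertex 2.388 -2.282 0.732
vertex 0.936 -4.431 0.994
endloop
endfacet
facet normal -0.143 0.915 0.378
outer loop
vertex 0.699 -2.912 1.62
vertex 2.388 -2.282 0.732
vertex 0.014 -2.579 0.554
endloop
endfacet
facet normal -0.522 0.254 -0.814
outer loop
vertex 1.704 -1.949 -0.334
vertex 1.941 -3.468 -0.96
vertex 0.014 -2.579 0.554
endloop
endfacet
facet normal -0.143 0.915 0.377
outer loop
vertex 0.014 -2.579 0.554
vertex 2.388 -2.282 0.732
vertex 1.704 -1.949 -0.334
endloop
endfacet
facet normal 0.840 0.313 -0.442
outer loop
vertex 1.704 -1.949 -0.334
vertex 2.626 -3.801 0.106
vertex 1.941 -3.468 -0.96
endloop
endfacet
facet normal 0.841 0.314 -0.441
outer loop
vertex 2.388 -2.282 0.732
vertex 2.626 -3.801 0.106
vertex 1.704 -1.949 -0.334
endloop
endfacet

endsolid


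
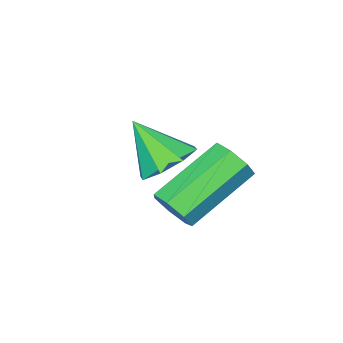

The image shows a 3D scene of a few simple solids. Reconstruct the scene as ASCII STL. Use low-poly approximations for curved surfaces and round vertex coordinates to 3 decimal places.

solid 
facet normal -0.173 0.623 -0.763
outer loop
vertex -2.914 0.004 1.261
vertex -3.6 -0.423 1.068
vertex -3.43 0.225 1.558
endloop
endfacet
facet normal 0.574 0.340 0.744
outer loop
vertex -2.914 0.004 1.261
vertex -3.43 0.225 1.558
vertex -3.34 -1.357 2.212
endloop
endfacet
facet normal -0.172 0.622 -0.763
outer loop
vertex -3.43 0.225 1.558
vertex -3.6 -0.423 1.068
vertex -4.046 0.067 1.568
endloop
endfacet
facet normal -0.082 0.377 0.923
outer loop
vertex -3.43 0.225 1.558
vertex -4.046 0.067 1.568
vertex -3.34 -1.357 2.212
endloop
endfacet
facet normal -0.172 0.622 -0.764
outer loop
vertex -4.046 0.067 1.568
vertex -3.6 -0.423 1.068
vertex -4.399 -0.378 1.285
endloop
endfacet
facet normal -0.645 0.026 0.764
outer loop
vertex -4.046 0.067 1.568
vertex -4.399 -0.378 1.285
vertex -3.34 -1.357 2.212
endloop
endfacet
facet normal -0.172 0.623 -0.763
outer loop
vertex -4.399 -0.378 1.285
vertex -3.6 -0.423 1.068
vertex -4.285 -0.849 0.875
endloop
endfacet
facet normal -0.784 -0.505 0.362
outer loop
vertex -4.399 -0.378 1.285
vertex -4.285 -0.849 0.875
vertex -3.34 -1.357 2.212
endloop
endfacet
facet normal -0.173 0.624 -0.762
outer loop
vertex -4.285 -0.849 0.875
vertex -3.6 -0.423 1.068
vertex -3.769 -1.07 0.577
endloop
endfacet
facet normal -0.417 -0.907 -0.050
outer loop
vertex -4.285 -0.849 0.875
vertex -3.769 -1.07 0.577
vertex -3.34 -1.357 2.212
endloop
endfacet
facet normal -0.173 0.624 -0.762
outer loop
vertex -3.769 -1.07 0.577
vertex -3.6 -0.423 1.068
vertex -3.154 -0.912 0.567
endloop
endfacet
facet normal 0.239 -0.944 -0.228
outer loop
vertex -3.769 -1.07 0.577
vertex -3.154 -0.912 0.567
vertex -3.34 -1.357 2.212
endloop
endfacet
facet normal -0.172 0.624 -0.762
outer loop
vertex -3.154 -0.912 0.567
vertex -3.6 -0.423 1.068
vertex -2.8 -0.467 0.851
endloop
endfacet
facet normal 0.802 -0.593 -0.070
outer loop
vertex -3.154 -0.912 0.567
vertex -2.8 -0.467 0.851
vertex -3.34 -1.357 2.212
endloop
endfacet
facet normal -0.173 0.623 -0.763
outer loop
vertex -2.8 -0.467 0.851
vertex -3.6 -0.423 1.068
vertex -2.914 0.004 1.261
endloop
endfacet
facet normal 0.941 -0.062 0.333
outer loop
vertex -2.8 -0.467 0.851
vertex -2.914 0.004 1.261
vertex -3.34 -1.357 2.212
endloop
endfacet
facet normal 0.854 -0.133 -0.503
outer loop
vertex -1.363 1.773 1.977
vertex -1.68 1.617 1.48
vertex -1.492 2.171 1.653
endloop
endfacet
facet normal 0.460 0.646 0.610
outer loop
vertex -1.363 1.773 1.977
vertex -1.492 2.171 1.653
vertex -3.063 2.039 2.977
endloop
endfacet
facet normal 0.460 0.645 0.610
outer loop
vertex -3.063 2.039 2.977
vertex -1.492 2.171 1.653
vertex -3.191 2.437 2.653
endloop
endfacet
facet normal -0.854 0.134 0.503
outer loop
vertex -3.063 2.039 2.977
vertex -3.191 2.437 2.653
vertex -3.38 1.883 2.48
endloop
endfacet
facet normal 0.855 -0.133 -0.502
outer loop
vertex -1.492 2.171 1.653
vertex -1.68 1.617 1.48
vertex -1.762 2.152 1.198
endloop
endfacet
facet normal 0.097 0.990 -0.099
outer loop
vertex -1.492 2.171 1.653
vertex -1.762 2.152 1.198
vertex -3.191 2.437 2.653
endloop
endfacet
facet normal 0.097 0.990 -0.099
outer loop
vertex -3.191 2.437 2.653
vertex -1.762 2.152 1.198
vertex -3.462 2.418 2.198
endloop
endfacet
facet normal -0.854 0.134 0.503
outer loop
vertex -3.191 2.437 2.653
vertex -3.462 2.418 2.198
vertex -3.38 1.883 2.48
endloop
endfacet
facet normal 0.854 -0.134 -0.503
outer loop
vertex -1.762 2.152 1.198
vertex -1.68 1.617 1.48
vertex -1.971 1.73 0.956
endloop
endfacet
facet normal -0.339 0.589 -0.734
outer loop
vertex -1.762 2.152 1.198
vertex -1.971 1.73 0.956
vertex -3.462 2.418 2.198
endloop
endfacet
facet normal -0.339 0.589 -0.734
outer loop
vertex -3.462 2.418 2.198
vertex -1.971 1.73 0.956
vertex -3.671 1.996 1.956
endloop
endfacet
facet normal -0.854 0.134 0.503
outer loop
vertex -3.462 2.418 2.198
vertex -3.671 1.996 1.956
vertex -3.38 1.883 2.48
endloop
endfacet
facet normal 0.854 -0.134 -0.503
outer loop
vertex -1.971 1.73 0.956
vertex -1.68 1.617 1.48
vertex -1.961 1.223 1.108
endloop
endfacet
facet normal -0.520 -0.255 -0.816
outer loop
vertex -1.971 1.73 0.956
vertex -1.961 1.223 1.108
vertex -3.671 1.996 1.956
endloop
endfacet
facet normal -0.520 -0.256 -0.815
outer loop
vertex -3.671 1.996 1.956
vertex -1.961 1.223 1.108
vertex -3.66 1.489 2.108
endloop
endfacet
facet normal -0.854 0.132 0.503
outer loop
vertex -3.671 1.996 1.956
vertex -3.66 1.489 2.108
vertex -3.38 1.883 2.48
endloop
endfacet
facet normal 0.854 -0.133 -0.504
outer loop
vertex -1.961 1.223 1.108
vertex -1.68 1.617 1.48
vertex -1.739 1.013 1.54
endloop
endfacet
facet normal -0.309 -0.908 -0.283
outer loop
vertex -1.961 1.223 1.108
vertex -1.739 1.013 1.54
vertex -3.66 1.489 2.108
endloop
endfacet
facet normal -0.309 -0.908 -0.283
outer loop
vertex -3.66 1.489 2.108
vertex -1.739 1.013 1.54
vertex -3.439 1.279 2.541
endloop
endfacet
facet normal -0.855 0.134 0.501
outer loop
vertex -3.66 1.489 2.108
vertex -3.439 1.279 2.541
vertex -3.38 1.883 2.48
endloop
endfacet
facet normal 0.854 -0.133 -0.503
outer loop
vertex -1.739 1.013 1.54
vertex -1.68 1.617 1.48
vertex -1.473 1.257 1.927
endloop
endfacet
facet normal 0.134 -0.877 0.461
outer loop
vertex -1.739 1.013 1.54
vertex -1.473 1.257 1.927
vertex -3.439 1.279 2.541
endloop
endfacet
facet normal 0.135 -0.876 0.463
outer loop
vertex -3.439 1.279 2.541
vertex -1.473 1.257 1.927
vertex -3.173 1.524 2.927
endloop
endfacet
facet normal -0.854 0.134 0.503
outer loop
vertex -3.439 1.279 2.541
vertex -3.173 1.524 2.927
vertex -3.38 1.883 2.48
endloop
endfacet
facet normal 0.854 -0.133 -0.503
outer loop
vertex -1.473 1.257 1.927
vertex -1.68 1.617 1.48
vertex -1.363 1.773 1.977
endloop
endfacet
facet normal 0.477 -0.185 0.859
outer loop
vertex -1.473 1.257 1.927
vertex -1.363 1.773 1.977
vertex -3.173 1.524 2.927
endloop
endfacet
facet normal 0.477 -0.185 0.859
outer loop
vertex -3.173 1.524 2.927
vertex -1.363 1.773 1.977
vertex -3.063 2.039 2.977
endloop
endfacet
facet normal -0.854 0.134 0.503
outer loop
vertex -3.173 1.524 2.927
vertex -3.063 2.039 2.977
vertex -3.38 1.883 2.48
endloop
endfacet

endsolid


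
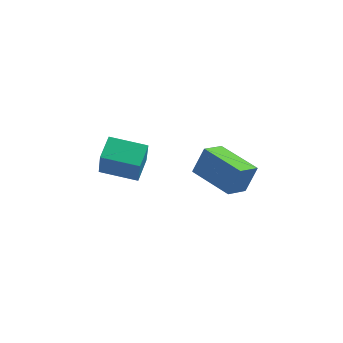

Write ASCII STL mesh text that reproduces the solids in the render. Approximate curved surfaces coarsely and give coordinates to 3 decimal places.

solid 
facet normal -0.794 0.597 0.115
outer loop
vertex -0.188 0.918 4.43
vertex 0.431 1.835 3.941
vertex -0.635 0.561 3.196
endloop
endfacet
facet normal -0.512 -0.758 0.405
outer loop
vertex 1.009 -0.675 2.959
vertex -0.188 0.918 4.43
vertex -0.635 0.561 3.196
endloop
endfacet
facet normal -0.794 0.597 0.115
outer loop
vertex -0.635 0.561 3.196
vertex 0.431 1.835 3.941
vertex -0.015 1.479 2.707
endloop
endfacet
facet normal -0.328 -0.262 -0.908
outer loop
vertex -0.015 1.479 2.707
vertex 1.009 -0.675 2.959
vertex -0.635 0.561 3.196
endloop
endfacet
facet normal 0.328 0.262 0.907
outer loop
vertex -0.188 0.918 4.43
vertex 2.075 0.599 3.704
vertex 0.431 1.835 3.941
endloop
endfacet
facet normal -0.512 -0.758 0.404
outer loop
vertex 1.455 -0.319 4.193
vertex -0.188 0.918 4.43
vertex 1.009 -0.675 2.959
endloop
endfacet
facet normal 0.328 0.262 0.908
outer loop
vertex 1.455 -0.319 4.193
vertex 2.075 0.599 3.704
vertex -0.188 0.918 4.43
endloop
endfacet
facet normal 0.512 0.758 -0.404
outer loop
vertex 0.431 1.835 3.941
vertex 2.075 0.599 3.704
vertex -0.015 1.479 2.707
endloop
endfacet
facet normal -0.328 -0.262 -0.907
outer loop
vertex 1.628 0.242 2.47
vertex 1.009 -0.675 2.959
vertex -0.015 1.479 2.707
endloop
endfacet
facet normal 0.512 0.758 -0.405
outer loop
vertex -0.015 1.479 2.707
vertex 2.075 0.599 3.704
vertex 1.628 0.242 2.47
endloop
endfacet
facet normal 0.794 -0.597 -0.115
outer loop
vertex 1.628 0.242 2.47
vertex 1.455 -0.319 4.193
vertex 1.009 -0.675 2.959
endloop
endfacet
facet normal 0.794 -0.597 -0.115
outer loop
vertex 2.075 0.599 3.704
vertex 1.455 -0.319 4.193
vertex 1.628 0.242 2.47
endloop
endfacet
facet normal -0.984 0.088 0.152
outer loop
vertex -4.836 2.27 2.249
vertex -4.662 3.487 2.671
vertex -5.01 2.789 0.821
endloop
endfacet
facet normal -0.134 -0.937 -0.324
outer loop
vertex -3.258 2.633 0.549
vertex -4.836 2.27 2.249
vertex -5.01 2.789 0.821
endloop
endfacet
facet normal -0.984 0.087 0.152
outer loop
vertex -5.01 2.789 0.821
vertex -4.662 3.487 2.671
vertex -4.837 4.007 1.242
endloop
endfacet
facet normal -0.115 0.339 -0.934
outer loop
vertex -4.837 4.007 1.242
vertex -3.258 2.633 0.549
vertex -5.01 2.789 0.821
endloop
endfacet
facet normal 0.115 -0.340 0.933
outer loop
vertex -4.836 2.27 2.249
vertex -2.91 3.331 2.399
vertex -4.662 3.487 2.671
endloop
endfacet
facet normal -0.134 -0.936 -0.324
outer loop
vertex -3.083 2.113 1.978
vertex -4.836 2.27 2.249
vertex -3.258 2.633 0.549
endloop
endfacet
facet normal 0.114 -0.339 0.934
outer loop
vertex -3.083 2.113 1.978
vertex -2.91 3.331 2.399
vertex -4.836 2.27 2.249
endloop
endfacet
facet normal 0.134 0.936 0.324
outer loop
vertex -4.662 3.487 2.671
vertex -2.91 3.331 2.399
vertex -4.837 4.007 1.242
endloop
endfacet
facet normal -0.114 0.340 -0.934
outer loop
vertex -3.084 3.85 0.971
vertex -3.258 2.633 0.549
vertex -4.837 4.007 1.242
endloop
endfacet
facet normal 0.134 0.937 0.324
outer loop
vertex -4.837 4.007 1.242
vertex -2.91 3.331 2.399
vertex -3.084 3.85 0.971
endloop
endfacet
facet normal 0.984 -0.088 -0.153
outer loop
vertex -3.084 3.85 0.971
vertex -3.083 2.113 1.978
vertex -3.258 2.633 0.549
endloop
endfacet
facet normal 0.985 -0.087 -0.152
outer loop
vertex -2.91 3.331 2.399
vertex -3.083 2.113 1.978
vertex -3.084 3.85 0.971
endloop
endfacet

endsolid


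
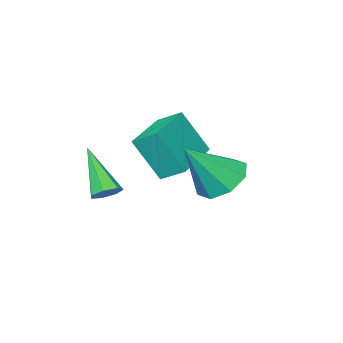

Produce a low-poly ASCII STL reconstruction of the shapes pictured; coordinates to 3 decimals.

solid 
facet normal -0.903 -0.419 0.101
outer loop
vertex -4.313 -2.196 2.135
vertex -4.881 -1.377 0.448
vertex -3.966 -3.075 1.592
endloop
endfacet
facet normal 0.290 -0.418 0.861
outer loop
vertex -1.999 -2.163 1.372
vertex -4.313 -2.196 2.135
vertex -3.966 -3.075 1.592
endloop
endfacet
facet normal -0.903 -0.418 0.101
outer loop
vertex -3.966 -3.075 1.592
vertex -4.881 -1.377 0.448
vertex -4.535 -2.256 -0.096
endloop
endfacet
facet normal 0.318 -0.806 -0.498
outer loop
vertex -4.535 -2.256 -0.096
vertex -1.999 -2.163 1.372
vertex -3.966 -3.075 1.592
endloop
endfacet
facet normal -0.318 0.806 0.499
outer loop
vertex -4.313 -2.196 2.135
vertex -2.914 -0.465 0.228
vertex -4.881 -1.377 0.448
endloop
endfacet
facet normal 0.290 -0.419 0.861
outer loop
vertex -2.345 -1.284 1.916
vertex -4.313 -2.196 2.135
vertex -1.999 -2.163 1.372
endloop
endfacet
facet normal -0.318 0.806 0.499
outer loop
vertex -2.345 -1.284 1.916
vertex -2.914 -0.465 0.228
vertex -4.313 -2.196 2.135
endloop
endfacet
facet normal -0.290 0.418 -0.861
outer loop
vertex -4.881 -1.377 0.448
vertex -2.914 -0.465 0.228
vertex -4.535 -2.256 -0.096
endloop
endfacet
facet normal 0.318 -0.806 -0.499
outer loop
vertex -2.567 -1.344 -0.315
vertex -1.999 -2.163 1.372
vertex -4.535 -2.256 -0.096
endloop
endfacet
facet normal -0.289 0.418 -0.861
outer loop
vertex -4.535 -2.256 -0.096
vertex -2.914 -0.465 0.228
vertex -2.567 -1.344 -0.315
endloop
endfacet
facet normal 0.903 0.418 -0.101
outer loop
vertex -2.567 -1.344 -0.315
vertex -2.345 -1.284 1.916
vertex -1.999 -2.163 1.372
endloop
endfacet
facet normal 0.902 0.419 -0.101
outer loop
vertex -2.914 -0.465 0.228
vertex -2.345 -1.284 1.916
vertex -2.567 -1.344 -0.315
endloop
endfacet
facet normal -0.612 0.205 -0.764
outer loop
vertex -2.126 0.987 -0.12
vertex -2.805 1.436 0.544
vertex -1.986 1.773 -0.021
endloop
endfacet
facet normal 0.957 -0.138 -0.256
outer loop
vertex -2.126 0.987 -0.12
vertex -1.986 1.773 -0.021
vertex -1.515 1.004 2.156
endloop
endfacet
facet normal -0.611 0.204 -0.764
outer loop
vertex -1.986 1.773 -0.021
vertex -2.805 1.436 0.544
vertex -2.326 2.361 0.408
endloop
endfacet
facet normal 0.863 0.505 -0.008
outer loop
vertex -1.986 1.773 -0.021
vertex -2.326 2.361 0.408
vertex -1.515 1.004 2.156
endloop
endfacet
facet normal -0.611 0.204 -0.764
outer loop
vertex -2.326 2.361 0.408
vertex -2.805 1.436 0.544
vertex -2.947 2.407 0.917
endloop
endfacet
facet normal 0.413 0.802 0.431
outer loop
vertex -2.326 2.361 0.408
vertex -2.947 2.407 0.917
vertex -1.515 1.004 2.156
endloop
endfacet
facet normal -0.611 0.204 -0.764
outer loop
vertex -2.947 2.407 0.917
vertex -2.805 1.436 0.544
vertex -3.484 1.885 1.207
endloop
endfacet
facet normal -0.129 0.579 0.805
outer loop
vertex -2.947 2.407 0.917
vertex -3.484 1.885 1.207
vertex -1.515 1.004 2.156
endloop
endfacet
facet normal -0.611 0.204 -0.765
outer loop
vertex -3.484 1.885 1.207
vertex -2.805 1.436 0.544
vertex -3.624 1.1 1.109
endloop
endfacet
facet normal -0.446 -0.032 0.895
outer loop
vertex -3.484 1.885 1.207
vertex -3.624 1.1 1.109
vertex -1.515 1.004 2.156
endloop
endfacet
facet normal -0.611 0.205 -0.764
outer loop
vertex -3.624 1.1 1.109
vertex -2.805 1.436 0.544
vertex -3.284 0.512 0.679
endloop
endfacet
facet normal -0.352 -0.677 0.647
outer loop
vertex -3.624 1.1 1.109
vertex -3.284 0.512 0.679
vertex -1.515 1.004 2.156
endloop
endfacet
facet normal -0.612 0.205 -0.764
outer loop
vertex -3.284 0.512 0.679
vertex -2.805 1.436 0.544
vertex -2.664 0.465 0.17
endloop
endfacet
facet normal 0.097 -0.973 0.208
outer loop
vertex -3.284 0.512 0.679
vertex -2.664 0.465 0.17
vertex -1.515 1.004 2.156
endloop
endfacet
facet normal -0.611 0.206 -0.764
outer loop
vertex -2.664 0.465 0.17
vertex -2.805 1.436 0.544
vertex -2.126 0.987 -0.12
endloop
endfacet
facet normal 0.639 -0.751 -0.166
outer loop
vertex -2.664 0.465 0.17
vertex -2.126 0.987 -0.12
vertex -1.515 1.004 2.156
endloop
endfacet
facet normal 0.155 0.649 -0.744
outer loop
vertex 0.021 -1.861 -0.482
vertex -0.562 -1.785 -0.537
vertex -0.182 -1.487 -0.198
endloop
endfacet
facet normal 0.842 0.049 0.538
outer loop
vertex 0.021 -1.861 -0.482
vertex -0.182 -1.487 -0.198
vertex -0.898 -3.195 1.077
endloop
endfacet
facet normal 0.155 0.649 -0.745
outer loop
vertex -0.182 -1.487 -0.198
vertex -0.562 -1.785 -0.537
vertex -0.671 -1.337 -0.169
endloop
endfacet
facet normal 0.210 0.527 0.824
outer loop
vertex -0.182 -1.487 -0.198
vertex -0.671 -1.337 -0.169
vertex -0.898 -3.195 1.077
endloop
endfacet
facet normal 0.155 0.649 -0.744
outer loop
vertex -0.671 -1.337 -0.169
vertex -0.562 -1.785 -0.537
vertex -1.078 -1.524 -0.417
endloop
endfacet
facet normal -0.607 0.493 0.624
outer loop
vertex -0.671 -1.337 -0.169
vertex -1.078 -1.524 -0.417
vertex -0.898 -3.195 1.077
endloop
endfacet
facet normal 0.156 0.650 -0.744
outer loop
vertex -1.078 -1.524 -0.417
vertex -0.562 -1.785 -0.537
vertex -1.096 -1.908 -0.756
endloop
endfacet
facet normal -0.996 -0.030 0.087
outer loop
vertex -1.078 -1.524 -0.417
vertex -1.096 -1.908 -0.756
vertex -0.898 -3.195 1.077
endloop
endfacet
facet normal 0.155 0.650 -0.744
outer loop
vertex -1.096 -1.908 -0.756
vertex -0.562 -1.785 -0.537
vertex -0.712 -2.199 -0.93
endloop
endfacet
facet normal -0.662 -0.645 -0.382
outer loop
vertex -1.096 -1.908 -0.756
vertex -0.712 -2.199 -0.93
vertex -0.898 -3.195 1.077
endloop
endfacet
facet normal 0.155 0.650 -0.744
outer loop
vertex -0.712 -2.199 -0.93
vertex -0.562 -1.785 -0.537
vertex -0.215 -2.178 -0.808
endloop
endfacet
facet normal 0.143 -0.892 -0.429
outer loop
vertex -0.712 -2.199 -0.93
vertex -0.215 -2.178 -0.808
vertex -0.898 -3.195 1.077
endloop
endfacet
facet normal 0.155 0.650 -0.744
outer loop
vertex -0.215 -2.178 -0.808
vertex -0.562 -1.785 -0.537
vertex 0.021 -1.861 -0.482
endloop
endfacet
facet normal 0.812 -0.583 -0.021
outer loop
vertex -0.215 -2.178 -0.808
vertex 0.021 -1.861 -0.482
vertex -0.898 -3.195 1.077
endloop
endfacet

endsolid


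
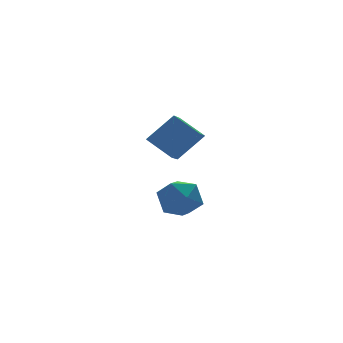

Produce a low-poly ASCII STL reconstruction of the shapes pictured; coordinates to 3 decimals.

solid 
facet normal -0.859 0.181 0.479
outer loop
vertex 0.407 3.744 -1.68
vertex 0.902 3.99 -0.886
vertex 0.677 4.663 -1.544
endloop
endfacet
facet normal -0.927 0.305 -0.220
outer loop
vertex 0.407 3.744 -1.68
vertex 0.677 4.663 -1.544
vertex 0.753 4.261 -2.42
endloop
endfacet
facet normal -0.767 -0.299 -0.568
outer loop
vertex 0.407 3.744 -1.68
vertex 0.753 4.261 -2.42
vertex 1.026 3.34 -2.304
endloop
endfacet
facet normal -0.601 -0.795 -0.082
outer loop
vertex 0.407 3.744 -1.68
vertex 1.026 3.34 -2.304
vertex 1.118 3.173 -1.356
endloop
endfacet
facet normal -0.658 -0.499 0.565
outer loop
vertex 0.407 3.744 -1.68
vertex 1.118 3.173 -1.356
vertex 0.902 3.99 -0.886
endloop
endfacet
facet normal -0.445 0.798 -0.405
outer loop
vertex 0.753 4.261 -2.42
vertex 0.677 4.663 -1.544
vertex 1.462 4.827 -2.084
endloop
endfacet
facet normal -0.336 0.599 0.727
outer loop
vertex 0.677 4.663 -1.544
vertex 0.902 3.99 -0.886
vertex 1.554 4.66 -1.136
endloop
endfacet
facet normal -0.010 -0.501 0.866
outer loop
vertex 0.902 3.99 -0.886
vertex 1.118 3.173 -1.356
vertex 1.827 3.739 -1.02
endloop
endfacet
facet normal 0.081 -0.980 -0.181
outer loop
vertex 1.118 3.173 -1.356
vertex 1.026 3.34 -2.304
vertex 1.903 3.337 -1.896
endloop
endfacet
facet normal -0.188 -0.177 -0.966
outer loop
vertex 1.026 3.34 -2.304
vertex 0.753 4.261 -2.42
vertex 1.678 4.01 -2.554
endloop
endfacet
facet normal 0.601 0.795 0.082
outer loop
vertex 2.173 4.256 -1.76
vertex 1.462 4.827 -2.084
vertex 1.554 4.66 -1.136
endloop
endfacet
facet normal 0.767 0.299 0.568
outer loop
vertex 2.173 4.256 -1.76
vertex 1.554 4.66 -1.136
vertex 1.827 3.739 -1.02
endloop
endfacet
facet normal 0.927 -0.305 0.220
outer loop
vertex 2.173 4.256 -1.76
vertex 1.827 3.739 -1.02
vertex 1.903 3.337 -1.896
endloop
endfacet
facet normal 0.859 -0.181 -0.479
outer loop
vertex 2.173 4.256 -1.76
vertex 1.903 3.337 -1.896
vertex 1.678 4.01 -2.554
endloop
endfacet
facet normal 0.658 0.499 -0.565
outer loop
vertex 2.173 4.256 -1.76
vertex 1.678 4.01 -2.554
vertex 1.462 4.827 -2.084
endloop
endfacet
facet normal -0.081 0.980 0.181
outer loop
vertex 1.554 4.66 -1.136
vertex 1.462 4.827 -2.084
vertex 0.677 4.663 -1.544
endloop
endfacet
facet normal 0.188 0.177 0.966
outer loop
vertex 1.827 3.739 -1.02
vertex 1.554 4.66 -1.136
vertex 0.902 3.99 -0.886
endloop
endfacet
facet normal 0.445 -0.798 0.405
outer loop
vertex 1.903 3.337 -1.896
vertex 1.827 3.739 -1.02
vertex 1.118 3.173 -1.356
endloop
endfacet
facet normal 0.336 -0.599 -0.727
outer loop
vertex 1.678 4.01 -2.554
vertex 1.903 3.337 -1.896
vertex 1.026 3.34 -2.304
endloop
endfacet
facet normal 0.010 0.501 -0.866
outer loop
vertex 1.462 4.827 -2.084
vertex 1.678 4.01 -2.554
vertex 0.753 4.261 -2.42
endloop
endfacet
facet normal -0.679 0.153 -0.718
outer loop
vertex -0.712 0.985 1.694
vertex -1.249 1.837 2.383
vertex -0.042 1.782 1.23
endloop
endfacet
facet normal 0.440 -0.698 -0.565
outer loop
vertex 0.929 1.563 2.257
vertex -0.712 0.985 1.694
vertex -0.042 1.782 1.23
endloop
endfacet
facet normal -0.679 0.153 -0.718
outer loop
vertex -0.042 1.782 1.23
vertex -1.249 1.837 2.383
vertex -0.579 2.634 1.919
endloop
endfacet
facet normal 0.588 0.699 -0.407
outer loop
vertex -0.579 2.634 1.919
vertex 0.929 1.563 2.257
vertex -0.042 1.782 1.23
endloop
endfacet
facet normal -0.588 -0.699 0.407
outer loop
vertex -0.712 0.985 1.694
vertex -0.278 1.618 3.41
vertex -1.249 1.837 2.383
endloop
endfacet
facet normal 0.440 -0.698 -0.565
outer loop
vertex 0.259 0.766 2.721
vertex -0.712 0.985 1.694
vertex 0.929 1.563 2.257
endloop
endfacet
facet normal -0.588 -0.699 0.407
outer loop
vertex 0.259 0.766 2.721
vertex -0.278 1.618 3.41
vertex -0.712 0.985 1.694
endloop
endfacet
facet normal -0.440 0.698 0.565
outer loop
vertex -1.249 1.837 2.383
vertex -0.278 1.618 3.41
vertex -0.579 2.634 1.919
endloop
endfacet
facet normal 0.588 0.699 -0.407
outer loop
vertex 0.392 2.415 2.946
vertex 0.929 1.563 2.257
vertex -0.579 2.634 1.919
endloop
endfacet
facet normal -0.440 0.698 0.565
outer loop
vertex -0.579 2.634 1.919
vertex -0.278 1.618 3.41
vertex 0.392 2.415 2.946
endloop
endfacet
facet normal 0.679 -0.153 0.718
outer loop
vertex 0.392 2.415 2.946
vertex 0.259 0.766 2.721
vertex 0.929 1.563 2.257
endloop
endfacet
facet normal 0.679 -0.153 0.718
outer loop
vertex -0.278 1.618 3.41
vertex 0.259 0.766 2.721
vertex 0.392 2.415 2.946
endloop
endfacet

endsolid


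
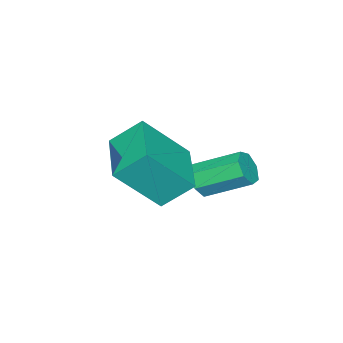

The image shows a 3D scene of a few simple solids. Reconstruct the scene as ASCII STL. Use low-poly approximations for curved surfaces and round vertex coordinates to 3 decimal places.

solid 
facet normal -0.497 0.460 -0.736
outer loop
vertex -2.64 -0.233 3.546
vertex -1.372 0.82 3.348
vertex -2.167 -0.947 2.78
endloop
endfacet
facet normal -0.764 -0.634 0.119
outer loop
vertex -1.268 -1.78 4.112
vertex -2.64 -0.233 3.546
vertex -2.167 -0.947 2.78
endloop
endfacet
facet normal -0.497 0.460 -0.736
outer loop
vertex -2.167 -0.947 2.78
vertex -1.372 0.82 3.348
vertex -0.899 0.105 2.582
endloop
endfacet
facet normal 0.412 -0.622 -0.667
outer loop
vertex -0.899 0.105 2.582
vertex -1.268 -1.78 4.112
vertex -2.167 -0.947 2.78
endloop
endfacet
facet normal -0.412 0.621 0.667
outer loop
vertex -2.64 -0.233 3.546
vertex -0.473 -0.013 4.68
vertex -1.372 0.82 3.348
endloop
endfacet
facet normal -0.764 -0.634 0.120
outer loop
vertex -1.741 -1.065 4.878
vertex -2.64 -0.233 3.546
vertex -1.268 -1.78 4.112
endloop
endfacet
facet normal -0.412 0.622 0.666
outer loop
vertex -1.741 -1.065 4.878
vertex -0.473 -0.013 4.68
vertex -2.64 -0.233 3.546
endloop
endfacet
facet normal 0.764 0.634 -0.120
outer loop
vertex -1.372 0.82 3.348
vertex -0.473 -0.013 4.68
vertex -0.899 0.105 2.582
endloop
endfacet
facet normal 0.412 -0.621 -0.666
outer loop
vertex 0.0 -0.727 3.914
vertex -1.268 -1.78 4.112
vertex -0.899 0.105 2.582
endloop
endfacet
facet normal 0.764 0.634 -0.119
outer loop
vertex -0.899 0.105 2.582
vertex -0.473 -0.013 4.68
vertex 0.0 -0.727 3.914
endloop
endfacet
facet normal 0.497 -0.460 0.736
outer loop
vertex 0.0 -0.727 3.914
vertex -1.741 -1.065 4.878
vertex -1.268 -1.78 4.112
endloop
endfacet
facet normal 0.497 -0.460 0.736
outer loop
vertex -0.473 -0.013 4.68
vertex -1.741 -1.065 4.878
vertex 0.0 -0.727 3.914
endloop
endfacet
facet normal 0.334 -0.816 -0.471
outer loop
vertex -2.935 -0.441 2.427
vertex -3.306 -0.356 2.017
vertex -2.781 -0.165 2.058
endloop
endfacet
facet normal 0.888 0.105 0.449
outer loop
vertex -2.935 -0.441 2.427
vertex -2.781 -0.165 2.058
vertex -3.423 0.752 3.114
endloop
endfacet
facet normal 0.888 0.106 0.448
outer loop
vertex -3.423 0.752 3.114
vertex -2.781 -0.165 2.058
vertex -3.269 1.027 2.744
endloop
endfacet
facet normal -0.334 0.818 0.469
outer loop
vertex -3.423 0.752 3.114
vertex -3.269 1.027 2.744
vertex -3.794 0.836 2.703
endloop
endfacet
facet normal 0.334 -0.817 -0.470
outer loop
vertex -2.781 -0.165 2.058
vertex -3.306 -0.356 2.017
vertex -3.023 -0.033 1.657
endloop
endfacet
facet normal 0.801 0.509 -0.316
outer loop
vertex -2.781 -0.165 2.058
vertex -3.023 -0.033 1.657
vertex -3.269 1.027 2.744
endloop
endfacet
facet normal 0.800 0.510 -0.316
outer loop
vertex -3.269 1.027 2.744
vertex -3.023 -0.033 1.657
vertex -3.511 1.159 2.344
endloop
endfacet
facet normal -0.334 0.816 0.471
outer loop
vertex -3.269 1.027 2.744
vertex -3.511 1.159 2.344
vertex -3.794 0.836 2.703
endloop
endfacet
facet normal 0.335 -0.817 -0.469
outer loop
vertex -3.023 -0.033 1.657
vertex -3.306 -0.356 2.017
vertex -3.478 -0.145 1.527
endloop
endfacet
facet normal 0.110 0.530 -0.841
outer loop
vertex -3.023 -0.033 1.657
vertex -3.478 -0.145 1.527
vertex -3.511 1.159 2.344
endloop
endfacet
facet normal 0.111 0.530 -0.841
outer loop
vertex -3.511 1.159 2.344
vertex -3.478 -0.145 1.527
vertex -3.966 1.048 2.214
endloop
endfacet
facet normal -0.334 0.816 0.471
outer loop
vertex -3.511 1.159 2.344
vertex -3.966 1.048 2.214
vertex -3.794 0.836 2.703
endloop
endfacet
facet normal 0.334 -0.817 -0.469
outer loop
vertex -3.478 -0.145 1.527
vertex -3.306 -0.356 2.017
vertex -3.803 -0.415 1.766
endloop
endfacet
facet normal -0.664 0.150 -0.733
outer loop
vertex -3.478 -0.145 1.527
vertex -3.803 -0.415 1.766
vertex -3.966 1.048 2.214
endloop
endfacet
facet normal -0.664 0.150 -0.732
outer loop
vertex -3.966 1.048 2.214
vertex -3.803 -0.415 1.766
vertex -4.291 0.777 2.453
endloop
endfacet
facet normal -0.334 0.816 0.471
outer loop
vertex -3.966 1.048 2.214
vertex -4.291 0.777 2.453
vertex -3.794 0.836 2.703
endloop
endfacet
facet normal 0.334 -0.817 -0.470
outer loop
vertex -3.803 -0.415 1.766
vertex -3.306 -0.356 2.017
vertex -3.755 -0.641 2.193
endloop
endfacet
facet normal -0.937 -0.341 -0.075
outer loop
vertex -3.803 -0.415 1.766
vertex -3.755 -0.641 2.193
vertex -4.291 0.777 2.453
endloop
endfacet
facet normal -0.937 -0.341 -0.073
outer loop
vertex -4.291 0.777 2.453
vertex -3.755 -0.641 2.193
vertex -4.242 0.551 2.88
endloop
endfacet
facet normal -0.334 0.817 0.471
outer loop
vertex -4.291 0.777 2.453
vertex -4.242 0.551 2.88
vertex -3.794 0.836 2.703
endloop
endfacet
facet normal 0.334 -0.817 -0.471
outer loop
vertex -3.755 -0.641 2.193
vertex -3.306 -0.356 2.017
vertex -3.368 -0.653 2.488
endloop
endfacet
facet normal -0.507 -0.576 0.641
outer loop
vertex -3.755 -0.641 2.193
vertex -3.368 -0.653 2.488
vertex -4.242 0.551 2.88
endloop
endfacet
facet normal -0.506 -0.576 0.642
outer loop
vertex -4.242 0.551 2.88
vertex -3.368 -0.653 2.488
vertex -3.856 0.54 3.174
endloop
endfacet
facet normal -0.334 0.817 0.470
outer loop
vertex -4.242 0.551 2.88
vertex -3.856 0.54 3.174
vertex -3.794 0.836 2.703
endloop
endfacet
facet normal 0.333 -0.817 -0.471
outer loop
vertex -3.368 -0.653 2.488
vertex -3.306 -0.356 2.017
vertex -2.935 -0.441 2.427
endloop
endfacet
facet normal 0.308 -0.377 0.874
outer loop
vertex -3.368 -0.653 2.488
vertex -2.935 -0.441 2.427
vertex -3.856 0.54 3.174
endloop
endfacet
facet normal 0.306 -0.378 0.874
outer loop
vertex -3.856 0.54 3.174
vertex -2.935 -0.441 2.427
vertex -3.423 0.752 3.114
endloop
endfacet
facet normal -0.335 0.817 0.469
outer loop
vertex -3.856 0.54 3.174
vertex -3.423 0.752 3.114
vertex -3.794 0.836 2.703
endloop
endfacet

endsolid


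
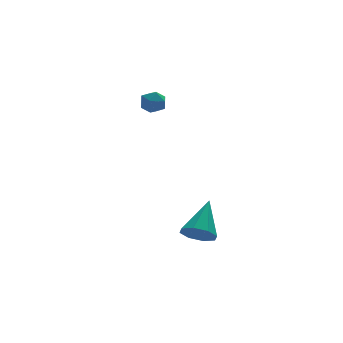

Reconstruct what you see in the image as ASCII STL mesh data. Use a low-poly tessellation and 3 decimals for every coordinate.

solid 
facet normal -0.491 -0.609 -0.623
outer loop
vertex 1.342 -3.834 -3.06
vertex 0.947 -4.218 -2.374
vertex 0.762 -3.534 -2.896
endloop
endfacet
facet normal 0.296 0.830 -0.472
outer loop
vertex 1.342 -3.834 -3.06
vertex 0.762 -3.534 -2.896
vertex 1.993 -2.922 -1.046
endloop
endfacet
facet normal -0.491 -0.609 -0.624
outer loop
vertex 0.762 -3.534 -2.896
vertex 0.947 -4.218 -2.374
vertex 0.29 -3.635 -2.426
endloop
endfacet
facet normal -0.309 0.945 -0.107
outer loop
vertex 0.762 -3.534 -2.896
vertex 0.29 -3.635 -2.426
vertex 1.993 -2.922 -1.046
endloop
endfacet
facet normal -0.490 -0.608 -0.624
outer loop
vertex 0.29 -3.635 -2.426
vertex 0.947 -4.218 -2.374
vertex 0.203 -4.078 -1.926
endloop
endfacet
facet normal -0.630 0.632 0.451
outer loop
vertex 0.29 -3.635 -2.426
vertex 0.203 -4.078 -1.926
vertex 1.993 -2.922 -1.046
endloop
endfacet
facet normal -0.490 -0.609 -0.623
outer loop
vertex 0.203 -4.078 -1.926
vertex 0.947 -4.218 -2.374
vertex 0.553 -4.603 -1.688
endloop
endfacet
facet normal -0.479 0.077 0.874
outer loop
vertex 0.203 -4.078 -1.926
vertex 0.553 -4.603 -1.688
vertex 1.993 -2.922 -1.046
endloop
endfacet
facet normal -0.490 -0.609 -0.623
outer loop
vertex 0.553 -4.603 -1.688
vertex 0.947 -4.218 -2.374
vertex 1.133 -4.902 -1.852
endloop
endfacet
facet normal 0.055 -0.397 0.916
outer loop
vertex 0.553 -4.603 -1.688
vertex 1.133 -4.902 -1.852
vertex 1.993 -2.922 -1.046
endloop
endfacet
facet normal -0.490 -0.609 -0.623
outer loop
vertex 1.133 -4.902 -1.852
vertex 0.947 -4.218 -2.374
vertex 1.605 -4.801 -2.322
endloop
endfacet
facet normal 0.659 -0.511 0.552
outer loop
vertex 1.133 -4.902 -1.852
vertex 1.605 -4.801 -2.322
vertex 1.993 -2.922 -1.046
endloop
endfacet
facet normal -0.491 -0.610 -0.622
outer loop
vertex 1.605 -4.801 -2.322
vertex 0.947 -4.218 -2.374
vertex 1.691 -4.359 -2.823
endloop
endfacet
facet normal 0.980 -0.198 -0.006
outer loop
vertex 1.605 -4.801 -2.322
vertex 1.691 -4.359 -2.823
vertex 1.993 -2.922 -1.046
endloop
endfacet
facet normal -0.491 -0.608 -0.623
outer loop
vertex 1.691 -4.359 -2.823
vertex 0.947 -4.218 -2.374
vertex 1.342 -3.834 -3.06
endloop
endfacet
facet normal 0.829 0.357 -0.430
outer loop
vertex 1.691 -4.359 -2.823
vertex 1.342 -3.834 -3.06
vertex 1.993 -2.922 -1.046
endloop
endfacet
facet normal -0.170 0.444 0.880
outer loop
vertex 1.292 2.718 3.576
vertex 0.684 2.33 3.654
vertex 1.313 2.072 3.906
endloop
endfacet
facet normal 0.529 0.400 0.748
outer loop
vertex 1.292 2.718 3.576
vertex 1.313 2.072 3.906
vertex 1.835 2.257 3.438
endloop
endfacet
facet normal 0.661 0.738 0.135
outer loop
vertex 1.292 2.718 3.576
vertex 1.835 2.257 3.438
vertex 1.529 2.63 2.896
endloop
endfacet
facet normal 0.041 0.993 -0.114
outer loop
vertex 1.292 2.718 3.576
vertex 1.529 2.63 2.896
vertex 0.817 2.675 3.03
endloop
endfacet
facet normal -0.472 0.810 0.347
outer loop
vertex 1.292 2.718 3.576
vertex 0.817 2.675 3.03
vertex 0.684 2.33 3.654
endloop
endfacet
facet normal 0.694 -0.289 0.660
outer loop
vertex 1.835 2.257 3.438
vertex 1.313 2.072 3.906
vertex 1.563 1.585 3.43
endloop
endfacet
facet normal -0.438 -0.217 0.872
outer loop
vertex 1.313 2.072 3.906
vertex 0.684 2.33 3.654
vertex 0.851 1.63 3.564
endloop
endfacet
facet normal -0.927 0.375 0.010
outer loop
vertex 0.684 2.33 3.654
vertex 0.817 2.675 3.03
vertex 0.545 2.003 3.022
endloop
endfacet
facet normal -0.096 0.670 -0.736
outer loop
vertex 0.817 2.675 3.03
vertex 1.529 2.63 2.896
vertex 1.067 2.188 2.554
endloop
endfacet
facet normal 0.906 0.259 -0.333
outer loop
vertex 1.529 2.63 2.896
vertex 1.835 2.257 3.438
vertex 1.696 1.93 2.806
endloop
endfacet
facet normal -0.041 -0.993 0.114
outer loop
vertex 1.088 1.542 2.884
vertex 1.563 1.585 3.43
vertex 0.851 1.63 3.564
endloop
endfacet
facet normal -0.661 -0.738 -0.135
outer loop
vertex 1.088 1.542 2.884
vertex 0.851 1.63 3.564
vertex 0.545 2.003 3.022
endloop
endfacet
facet normal -0.529 -0.400 -0.748
outer loop
vertex 1.088 1.542 2.884
vertex 0.545 2.003 3.022
vertex 1.067 2.188 2.554
endloop
endfacet
facet normal 0.170 -0.444 -0.880
outer loop
vertex 1.088 1.542 2.884
vertex 1.067 2.188 2.554
vertex 1.696 1.93 2.806
endloop
endfacet
facet normal 0.472 -0.810 -0.347
outer loop
vertex 1.088 1.542 2.884
vertex 1.696 1.93 2.806
vertex 1.563 1.585 3.43
endloop
endfacet
facet normal 0.096 -0.670 0.736
outer loop
vertex 0.851 1.63 3.564
vertex 1.563 1.585 3.43
vertex 1.313 2.072 3.906
endloop
endfacet
facet normal -0.906 -0.259 0.333
outer loop
vertex 0.545 2.003 3.022
vertex 0.851 1.63 3.564
vertex 0.684 2.33 3.654
endloop
endfacet
facet normal -0.694 0.289 -0.660
outer loop
vertex 1.067 2.188 2.554
vertex 0.545 2.003 3.022
vertex 0.817 2.675 3.03
endloop
endfacet
facet normal 0.438 0.217 -0.872
outer loop
vertex 1.696 1.93 2.806
vertex 1.067 2.188 2.554
vertex 1.529 2.63 2.896
endloop
endfacet
facet normal 0.927 -0.375 -0.010
outer loop
vertex 1.563 1.585 3.43
vertex 1.696 1.93 2.806
vertex 1.835 2.257 3.438
endloop
endfacet

endsolid
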